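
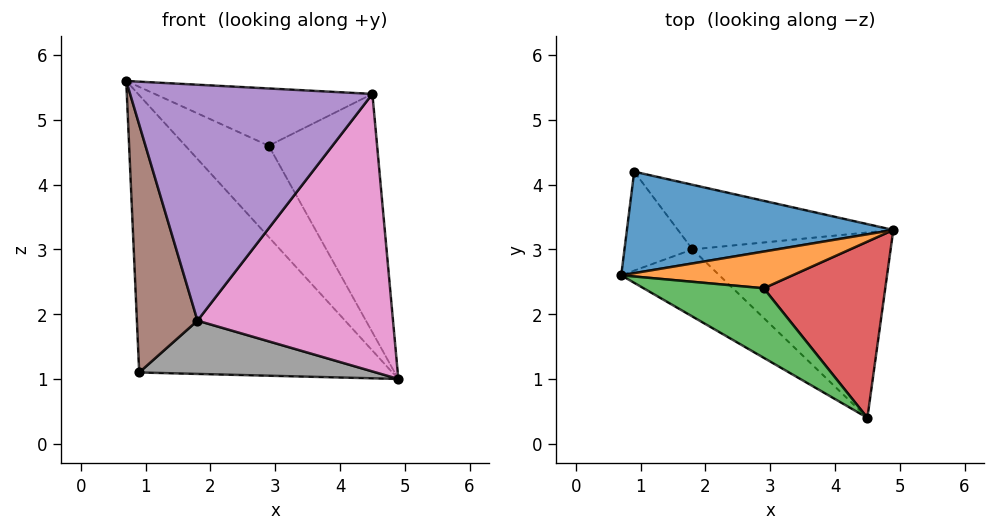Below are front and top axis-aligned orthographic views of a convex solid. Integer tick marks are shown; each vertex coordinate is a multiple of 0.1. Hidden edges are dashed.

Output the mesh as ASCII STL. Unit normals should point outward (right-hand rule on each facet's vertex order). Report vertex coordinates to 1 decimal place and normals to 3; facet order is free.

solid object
 facet normal 0.215 0.917 0.336
  outer loop
   vertex 0.9 4.2 1.1
   vertex 0.7 2.6 5.6
   vertex 4.9 3.3 1.0
  endloop
 endfacet
 facet normal 0.246 0.899 0.362
  outer loop
   vertex 2.9 2.4 4.6
   vertex 4.9 3.3 1.0
   vertex 0.7 2.6 5.6
  endloop
 endfacet
 facet normal 0.378 0.588 0.715
  outer loop
   vertex 2.9 2.4 4.6
   vertex 0.7 2.6 5.6
   vertex 4.5 0.4 5.4
  endloop
 endfacet
 facet normal 0.578 0.656 0.485
  outer loop
   vertex 2.9 2.4 4.6
   vertex 4.5 0.4 5.4
   vertex 4.9 3.3 1.0
  endloop
 endfacet
 facet normal -0.496 -0.835 -0.238
  outer loop
   vertex 1.8 3.0 1.9
   vertex 4.5 0.4 5.4
   vertex 0.7 2.6 5.6
  endloop
 endfacet
 facet normal -0.673 -0.687 -0.274
  outer loop
   vertex 1.8 3.0 1.9
   vertex 0.7 2.6 5.6
   vertex 0.9 4.2 1.1
  endloop
 endfacet
 facet normal -0.081 -0.829 -0.554
  outer loop
   vertex 1.8 3.0 1.9
   vertex 4.9 3.3 1.0
   vertex 4.5 0.4 5.4
  endloop
 endfacet
 facet normal -0.160 -0.628 -0.762
  outer loop
   vertex 1.8 3.0 1.9
   vertex 0.9 4.2 1.1
   vertex 4.9 3.3 1.0
  endloop
 endfacet
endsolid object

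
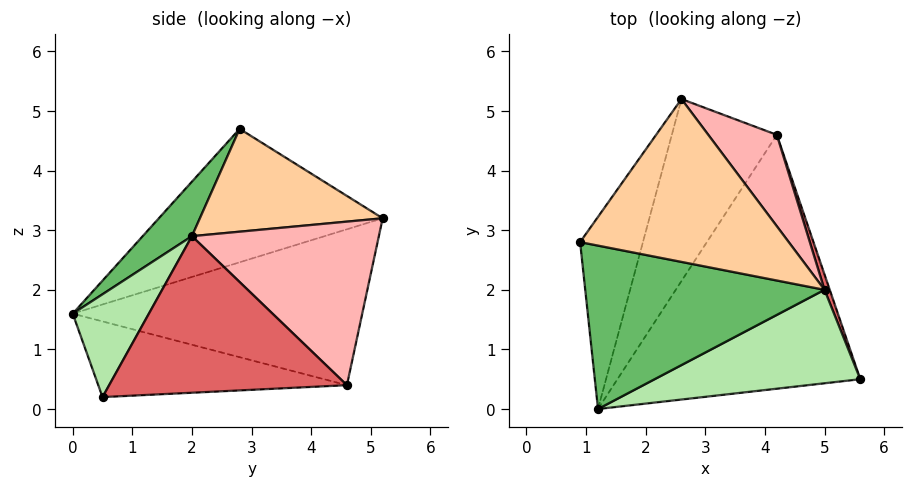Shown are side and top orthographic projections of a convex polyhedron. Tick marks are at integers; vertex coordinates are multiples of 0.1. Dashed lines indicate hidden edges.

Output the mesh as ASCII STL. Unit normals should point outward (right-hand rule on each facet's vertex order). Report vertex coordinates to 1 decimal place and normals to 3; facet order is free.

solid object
 facet normal -0.847 0.351 -0.399
  outer loop
   vertex 1.2 0.0 1.6
   vertex 0.9 2.8 4.7
   vertex 2.6 5.2 3.2
  endloop
 endfacet
 facet normal -0.297 -0.055 -0.953
  outer loop
   vertex 4.2 4.6 0.4
   vertex 5.6 0.5 0.2
   vertex 1.2 0.0 1.6
  endloop
 endfacet
 facet normal -0.771 0.368 -0.520
  outer loop
   vertex 4.2 4.6 0.4
   vertex 1.2 0.0 1.6
   vertex 2.6 5.2 3.2
  endloop
 endfacet
 facet normal 0.429 0.240 0.871
  outer loop
   vertex 5.0 2.0 2.9
   vertex 2.6 5.2 3.2
   vertex 0.9 2.8 4.7
  endloop
 endfacet
 facet normal 0.153 -0.726 0.671
  outer loop
   vertex 5.0 2.0 2.9
   vertex 0.9 2.8 4.7
   vertex 1.2 0.0 1.6
  endloop
 endfacet
 facet normal 0.256 -0.820 0.512
  outer loop
   vertex 5.0 2.0 2.9
   vertex 1.2 0.0 1.6
   vertex 5.6 0.5 0.2
  endloop
 endfacet
 facet normal 0.946 0.322 0.032
  outer loop
   vertex 5.0 2.0 2.9
   vertex 5.6 0.5 0.2
   vertex 4.2 4.6 0.4
  endloop
 endfacet
 facet normal 0.771 0.548 0.323
  outer loop
   vertex 5.0 2.0 2.9
   vertex 4.2 4.6 0.4
   vertex 2.6 5.2 3.2
  endloop
 endfacet
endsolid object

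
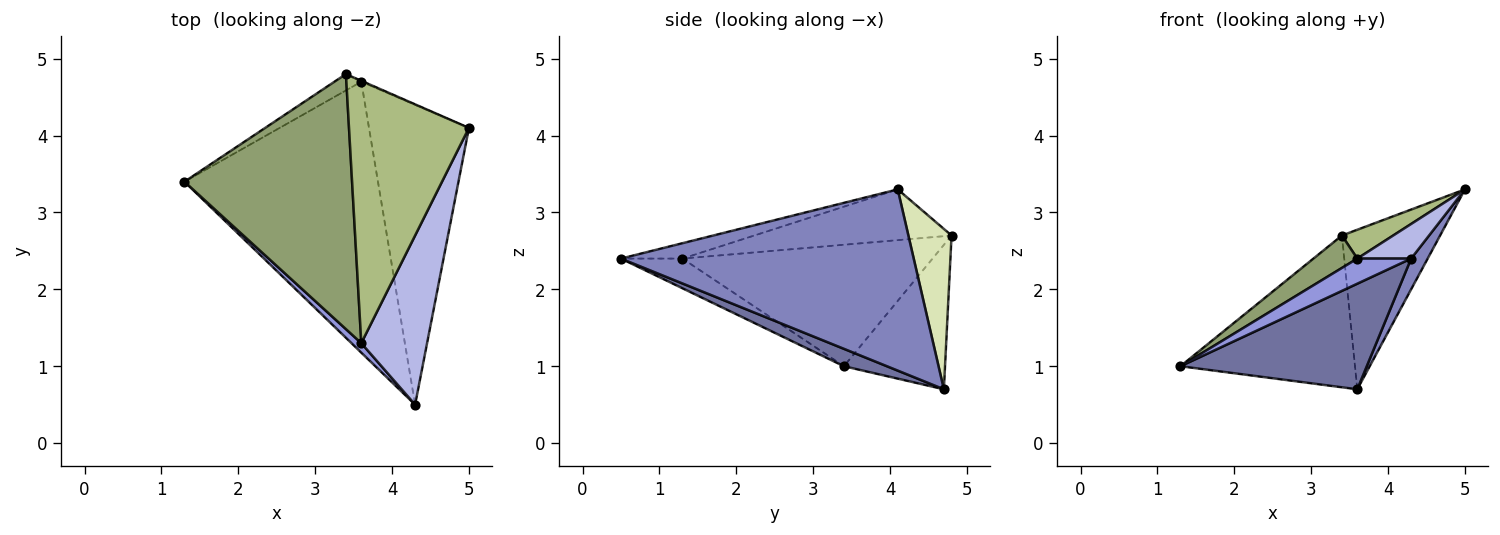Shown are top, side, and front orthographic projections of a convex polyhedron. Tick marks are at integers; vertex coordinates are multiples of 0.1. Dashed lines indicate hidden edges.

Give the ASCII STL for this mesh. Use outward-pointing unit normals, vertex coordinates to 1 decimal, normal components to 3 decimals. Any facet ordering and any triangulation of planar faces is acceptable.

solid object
 facet normal 0.083 -0.362 -0.928
  outer loop
   vertex 3.6 4.7 0.7
   vertex 4.3 0.5 2.4
   vertex 1.3 3.4 1.0
  endloop
 endfacet
 facet normal 0.875 -0.049 -0.482
  outer loop
   vertex 3.6 4.7 0.7
   vertex 5.0 4.1 3.3
   vertex 4.3 0.5 2.4
  endloop
 endfacet
 facet normal -0.730 -0.639 0.241
  outer loop
   vertex 3.6 1.3 2.4
   vertex 1.3 3.4 1.0
   vertex 4.3 0.5 2.4
  endloop
 endfacet
 facet normal -0.223 -0.195 0.955
  outer loop
   vertex 3.6 1.3 2.4
   vertex 4.3 0.5 2.4
   vertex 5.0 4.1 3.3
  endloop
 endfacet
 facet normal -0.584 -0.102 0.805
  outer loop
   vertex 3.4 4.8 2.7
   vertex 1.3 3.4 1.0
   vertex 3.6 1.3 2.4
  endloop
 endfacet
 facet normal -0.388 -0.101 0.916
  outer loop
   vertex 3.4 4.8 2.7
   vertex 3.6 1.3 2.4
   vertex 5.0 4.1 3.3
  endloop
 endfacet
 facet normal -0.499 0.862 -0.093
  outer loop
   vertex 3.4 4.8 2.7
   vertex 3.6 4.7 0.7
   vertex 1.3 3.4 1.0
  endloop
 endfacet
 facet normal 0.403 0.915 -0.006
  outer loop
   vertex 3.4 4.8 2.7
   vertex 5.0 4.1 3.3
   vertex 3.6 4.7 0.7
  endloop
 endfacet
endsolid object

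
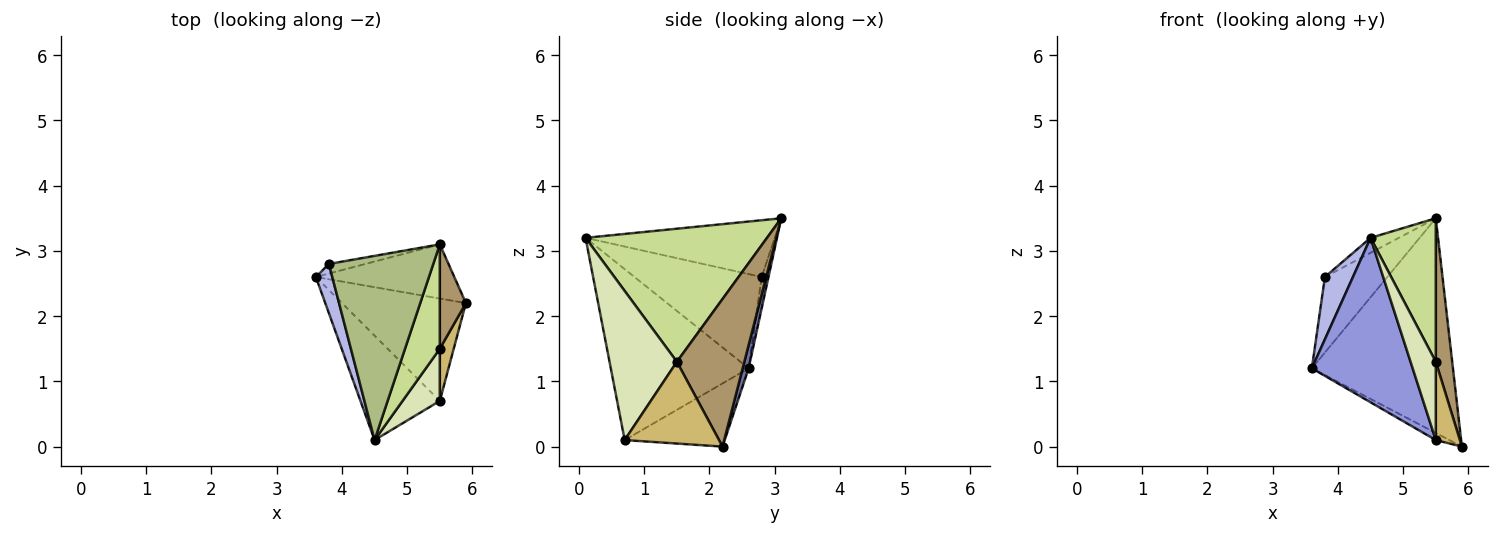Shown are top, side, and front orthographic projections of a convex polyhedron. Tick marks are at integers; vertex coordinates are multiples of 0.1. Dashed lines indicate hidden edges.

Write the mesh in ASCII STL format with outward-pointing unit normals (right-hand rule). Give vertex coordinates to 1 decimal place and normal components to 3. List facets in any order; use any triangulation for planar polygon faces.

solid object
 facet normal 0.041 0.969 -0.244
  outer loop
   vertex 5.5 3.1 3.5
   vertex 5.9 2.2 0.0
   vertex 3.6 2.6 1.2
  endloop
 endfacet
 facet normal -0.453 0.062 -0.889
  outer loop
   vertex 5.5 0.7 0.1
   vertex 3.6 2.6 1.2
   vertex 5.9 2.2 0.0
  endloop
 endfacet
 facet normal -0.756 -0.553 -0.351
  outer loop
   vertex 5.5 0.7 0.1
   vertex 4.5 0.1 3.2
   vertex 3.6 2.6 1.2
  endloop
 endfacet
 facet normal -0.963 -0.212 0.168
  outer loop
   vertex 3.8 2.8 2.6
   vertex 3.6 2.6 1.2
   vertex 4.5 0.1 3.2
  endloop
 endfacet
 facet normal -0.108 0.986 -0.126
  outer loop
   vertex 3.8 2.8 2.6
   vertex 5.5 3.1 3.5
   vertex 3.6 2.6 1.2
  endloop
 endfacet
 facet normal -0.476 0.071 0.876
  outer loop
   vertex 3.8 2.8 2.6
   vertex 4.5 0.1 3.2
   vertex 5.5 3.1 3.5
  endloop
 endfacet
 facet normal 0.914 -0.328 0.239
  outer loop
   vertex 5.5 1.5 1.3
   vertex 5.5 3.1 3.5
   vertex 4.5 0.1 3.2
  endloop
 endfacet
 facet normal 0.912 -0.342 0.228
  outer loop
   vertex 5.5 1.5 1.3
   vertex 4.5 0.1 3.2
   vertex 5.5 0.7 0.1
  endloop
 endfacet
 facet normal 0.958 -0.233 0.169
  outer loop
   vertex 5.5 1.5 1.3
   vertex 5.9 2.2 0.0
   vertex 5.5 3.1 3.5
  endloop
 endfacet
 facet normal 0.956 -0.244 0.163
  outer loop
   vertex 5.5 1.5 1.3
   vertex 5.5 0.7 0.1
   vertex 5.9 2.2 0.0
  endloop
 endfacet
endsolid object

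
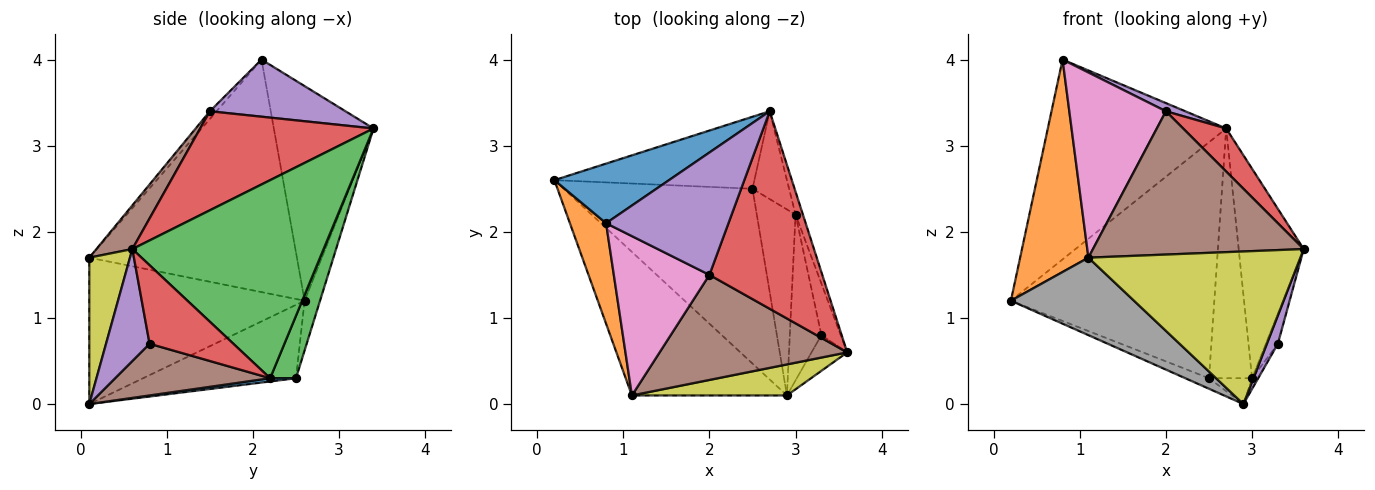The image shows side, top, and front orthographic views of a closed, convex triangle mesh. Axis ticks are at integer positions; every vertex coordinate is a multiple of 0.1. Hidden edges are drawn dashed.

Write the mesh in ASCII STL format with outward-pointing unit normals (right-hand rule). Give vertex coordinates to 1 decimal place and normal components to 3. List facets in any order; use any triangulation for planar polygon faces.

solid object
 facet normal -0.472 0.845 0.252
  outer loop
   vertex 0.8 2.1 4.0
   vertex 2.7 3.4 3.2
   vertex 0.2 2.6 1.2
  endloop
 endfacet
 facet normal -0.940 -0.309 0.146
  outer loop
   vertex 1.1 0.1 1.7
   vertex 0.8 2.1 4.0
   vertex 0.2 2.6 1.2
  endloop
 endfacet
 facet normal 0.946 0.322 -0.035
  outer loop
   vertex 3.0 2.2 0.3
   vertex 2.7 3.4 3.2
   vertex 3.6 0.6 1.8
  endloop
 endfacet
 facet normal 0.651 -0.162 0.742
  outer loop
   vertex 2.0 1.5 3.4
   vertex 3.6 0.6 1.8
   vertex 2.7 3.4 3.2
  endloop
 endfacet
 facet normal 0.422 -0.060 0.905
  outer loop
   vertex 2.0 1.5 3.4
   vertex 2.7 3.4 3.2
   vertex 0.8 2.1 4.0
  endloop
 endfacet
 facet normal 0.136 -0.799 0.586
  outer loop
   vertex 2.0 1.5 3.4
   vertex 1.1 0.1 1.7
   vertex 3.6 0.6 1.8
  endloop
 endfacet
 facet normal -0.053 -0.757 0.651
  outer loop
   vertex 2.0 1.5 3.4
   vertex 0.8 2.1 4.0
   vertex 1.1 0.1 1.7
  endloop
 endfacet
 facet normal -0.639 -0.365 -0.677
  outer loop
   vertex 2.9 0.1 0.0
   vertex 1.1 0.1 1.7
   vertex 0.2 2.6 1.2
  endloop
 endfacet
 facet normal 0.185 -0.963 0.196
  outer loop
   vertex 2.9 0.1 0.0
   vertex 3.6 0.6 1.8
   vertex 1.1 0.1 1.7
  endloop
 endfacet
 facet normal -0.362 0.056 -0.931
  outer loop
   vertex 2.5 2.5 0.3
   vertex 2.9 0.1 0.0
   vertex 0.2 2.6 1.2
  endloop
 endfacet
 facet normal 0.082 0.137 -0.987
  outer loop
   vertex 2.5 2.5 0.3
   vertex 3.0 2.2 0.3
   vertex 2.9 0.1 0.0
  endloop
 endfacet
 facet normal -0.072 0.954 -0.291
  outer loop
   vertex 2.5 2.5 0.3
   vertex 0.2 2.6 1.2
   vertex 2.7 3.4 3.2
  endloop
 endfacet
 facet normal 0.493 0.821 -0.289
  outer loop
   vertex 2.5 2.5 0.3
   vertex 2.7 3.4 3.2
   vertex 3.0 2.2 0.3
  endloop
 endfacet
 facet normal 0.962 0.138 -0.237
  outer loop
   vertex 3.3 0.8 0.7
   vertex 3.0 2.2 0.3
   vertex 3.6 0.6 1.8
  endloop
 endfacet
 facet normal 0.926 -0.234 -0.295
  outer loop
   vertex 3.3 0.8 0.7
   vertex 3.6 0.6 1.8
   vertex 2.9 0.1 0.0
  endloop
 endfacet
 facet normal 0.853 0.034 -0.521
  outer loop
   vertex 3.3 0.8 0.7
   vertex 2.9 0.1 0.0
   vertex 3.0 2.2 0.3
  endloop
 endfacet
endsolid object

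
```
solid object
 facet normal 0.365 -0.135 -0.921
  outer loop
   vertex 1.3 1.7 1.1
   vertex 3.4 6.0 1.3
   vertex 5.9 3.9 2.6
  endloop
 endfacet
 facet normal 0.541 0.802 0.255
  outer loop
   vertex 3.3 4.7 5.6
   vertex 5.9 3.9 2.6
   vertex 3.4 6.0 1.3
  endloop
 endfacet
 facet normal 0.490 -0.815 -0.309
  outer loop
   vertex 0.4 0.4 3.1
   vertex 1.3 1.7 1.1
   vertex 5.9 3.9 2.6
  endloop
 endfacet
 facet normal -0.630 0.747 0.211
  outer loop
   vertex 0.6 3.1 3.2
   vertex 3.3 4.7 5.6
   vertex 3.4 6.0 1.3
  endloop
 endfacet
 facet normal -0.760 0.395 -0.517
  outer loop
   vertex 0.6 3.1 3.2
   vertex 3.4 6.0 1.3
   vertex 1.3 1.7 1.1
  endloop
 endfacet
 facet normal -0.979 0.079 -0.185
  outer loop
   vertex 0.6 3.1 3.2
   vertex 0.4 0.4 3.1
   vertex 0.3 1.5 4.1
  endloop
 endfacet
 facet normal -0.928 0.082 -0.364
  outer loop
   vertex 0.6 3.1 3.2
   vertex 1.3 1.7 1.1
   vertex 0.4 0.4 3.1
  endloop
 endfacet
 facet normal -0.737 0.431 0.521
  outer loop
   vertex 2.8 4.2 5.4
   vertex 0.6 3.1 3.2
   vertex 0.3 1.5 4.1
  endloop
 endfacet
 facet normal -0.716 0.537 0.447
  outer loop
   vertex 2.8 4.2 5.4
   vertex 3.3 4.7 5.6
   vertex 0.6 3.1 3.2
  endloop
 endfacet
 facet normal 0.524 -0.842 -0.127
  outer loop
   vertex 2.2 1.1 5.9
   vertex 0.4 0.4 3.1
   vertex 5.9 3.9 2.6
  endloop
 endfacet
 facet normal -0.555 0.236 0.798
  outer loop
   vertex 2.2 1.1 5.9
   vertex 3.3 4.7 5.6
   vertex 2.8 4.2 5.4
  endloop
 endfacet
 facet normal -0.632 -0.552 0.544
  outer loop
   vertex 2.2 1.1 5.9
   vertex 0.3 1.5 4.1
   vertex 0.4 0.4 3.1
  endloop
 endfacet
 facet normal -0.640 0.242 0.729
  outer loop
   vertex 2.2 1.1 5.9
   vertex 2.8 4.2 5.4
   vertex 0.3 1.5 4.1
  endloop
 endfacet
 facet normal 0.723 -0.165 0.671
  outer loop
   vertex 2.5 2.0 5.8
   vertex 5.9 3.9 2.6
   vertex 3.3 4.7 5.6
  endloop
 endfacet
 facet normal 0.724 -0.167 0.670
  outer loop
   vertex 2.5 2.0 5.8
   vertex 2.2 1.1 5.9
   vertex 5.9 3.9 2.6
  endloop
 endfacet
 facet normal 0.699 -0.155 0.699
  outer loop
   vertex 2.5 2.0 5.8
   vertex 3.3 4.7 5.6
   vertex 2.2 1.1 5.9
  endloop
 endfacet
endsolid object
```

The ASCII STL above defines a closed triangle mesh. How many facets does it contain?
16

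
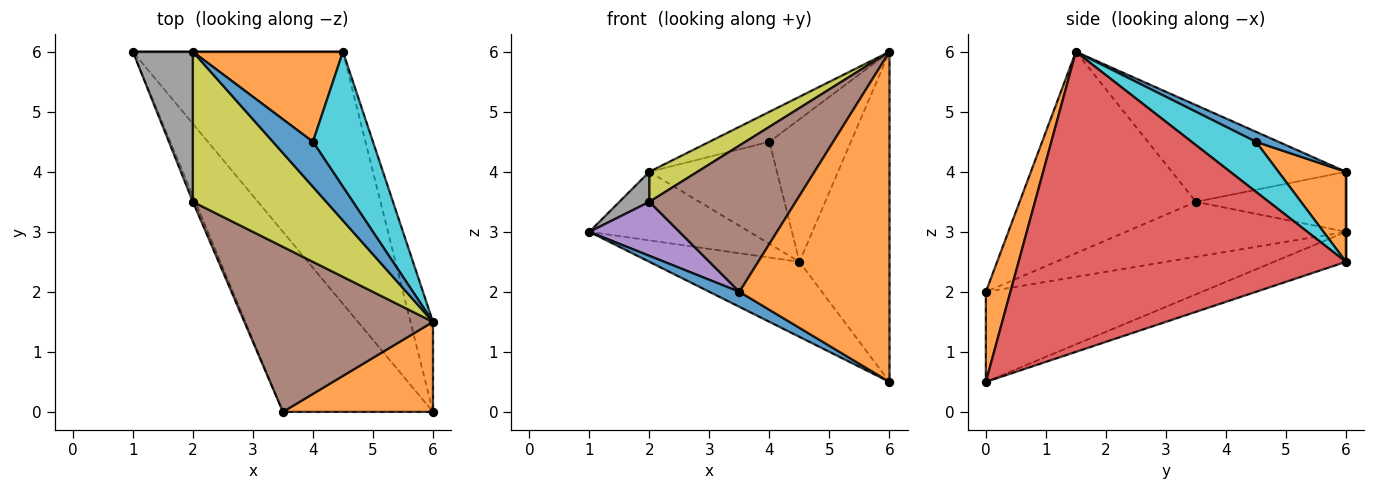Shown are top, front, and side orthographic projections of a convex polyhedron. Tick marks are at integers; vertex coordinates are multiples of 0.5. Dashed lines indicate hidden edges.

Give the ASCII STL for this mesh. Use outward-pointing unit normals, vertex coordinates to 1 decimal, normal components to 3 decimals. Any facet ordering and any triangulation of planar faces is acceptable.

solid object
 facet normal -0.513 -0.071 -0.855
  outer loop
   vertex 3.5 0.0 2.0
   vertex 1.0 6.0 3.0
   vertex 6.0 0.0 0.5
  endloop
 endfacet
 facet normal 0.156 -0.953 0.260
  outer loop
   vertex 6.0 1.5 6.0
   vertex 3.5 0.0 2.0
   vertex 6.0 0.0 0.5
  endloop
 endfacet
 facet normal -0.136 0.283 -0.950
  outer loop
   vertex 4.5 6.0 2.5
   vertex 6.0 0.0 0.5
   vertex 1.0 6.0 3.0
  endloop
 endfacet
 facet normal 0.962 0.264 -0.072
  outer loop
   vertex 4.5 6.0 2.5
   vertex 6.0 1.5 6.0
   vertex 6.0 0.0 0.5
  endloop
 endfacet
 facet normal -0.925 -0.378 -0.042
  outer loop
   vertex 2.0 3.5 3.5
   vertex 1.0 6.0 3.0
   vertex 3.5 0.0 2.0
  endloop
 endfacet
 facet normal -0.624 -0.518 0.585
  outer loop
   vertex 2.0 3.5 3.5
   vertex 3.5 0.0 2.0
   vertex 6.0 1.5 6.0
  endloop
 endfacet
 facet normal 0.000 1.000 0.000
  outer loop
   vertex 2.0 6.0 4.0
   vertex 4.5 6.0 2.5
   vertex 1.0 6.0 3.0
  endloop
 endfacet
 facet normal -0.700 -0.140 0.700
  outer loop
   vertex 2.0 6.0 4.0
   vertex 1.0 6.0 3.0
   vertex 2.0 3.5 3.5
  endloop
 endfacet
 facet normal -0.579 -0.160 0.799
  outer loop
   vertex 2.0 6.0 4.0
   vertex 2.0 3.5 3.5
   vertex 6.0 1.5 6.0
  endloop
 endfacet
 facet normal 0.497 0.630 0.597
  outer loop
   vertex 4.0 4.5 4.5
   vertex 6.0 1.5 6.0
   vertex 4.5 6.0 2.5
  endloop
 endfacet
 facet normal 0.204 0.543 0.815
  outer loop
   vertex 4.0 4.5 4.5
   vertex 2.0 6.0 4.0
   vertex 6.0 1.5 6.0
  endloop
 endfacet
 facet normal 0.369 0.697 0.615
  outer loop
   vertex 4.0 4.5 4.5
   vertex 4.5 6.0 2.5
   vertex 2.0 6.0 4.0
  endloop
 endfacet
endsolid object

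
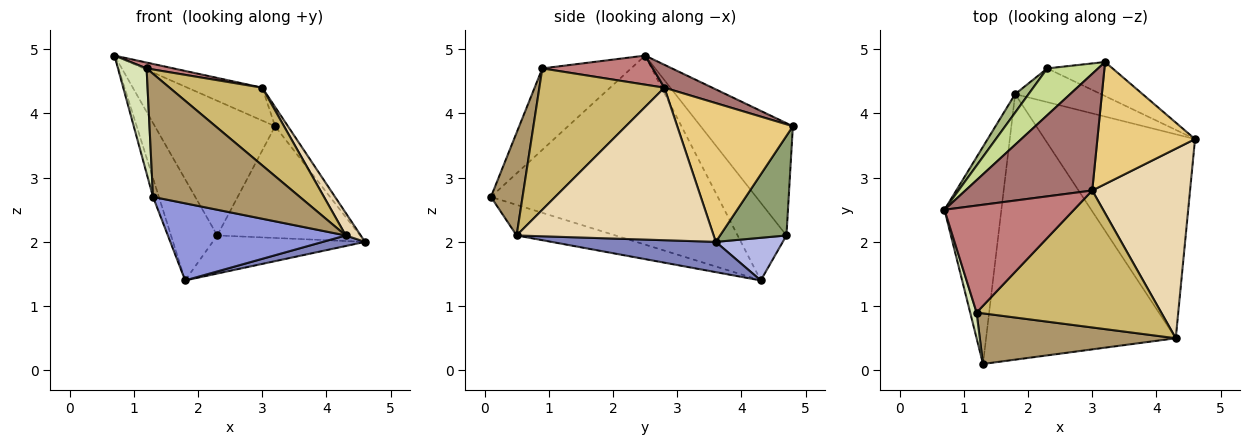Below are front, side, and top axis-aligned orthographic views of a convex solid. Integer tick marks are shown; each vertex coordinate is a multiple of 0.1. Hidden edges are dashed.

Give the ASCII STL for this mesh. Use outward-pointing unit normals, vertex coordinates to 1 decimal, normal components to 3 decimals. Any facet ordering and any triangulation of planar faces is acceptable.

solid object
 facet normal -0.957 0.025 -0.288
  outer loop
   vertex 1.8 4.3 1.4
   vertex 1.3 0.1 2.7
   vertex 0.7 2.5 4.9
  endloop
 endfacet
 facet normal 0.197 -0.051 -0.979
  outer loop
   vertex 4.3 0.5 2.1
   vertex 1.8 4.3 1.4
   vertex 4.6 3.6 2.0
  endloop
 endfacet
 facet normal -0.153 -0.276 -0.949
  outer loop
   vertex 4.3 0.5 2.1
   vertex 1.3 0.1 2.7
   vertex 1.8 4.3 1.4
  endloop
 endfacet
 facet normal 0.313 0.711 -0.630
  outer loop
   vertex 2.3 4.7 2.1
   vertex 4.6 3.6 2.0
   vertex 1.8 4.3 1.4
  endloop
 endfacet
 facet normal 0.406 0.874 -0.267
  outer loop
   vertex 2.3 4.7 2.1
   vertex 3.2 4.8 3.8
   vertex 4.6 3.6 2.0
  endloop
 endfacet
 facet normal -0.720 0.682 0.125
  outer loop
   vertex 2.3 4.7 2.1
   vertex 1.8 4.3 1.4
   vertex 0.7 2.5 4.9
  endloop
 endfacet
 facet normal -0.587 0.765 0.266
  outer loop
   vertex 2.3 4.7 2.1
   vertex 0.7 2.5 4.9
   vertex 3.2 4.8 3.8
  endloop
 endfacet
 facet normal -0.949 -0.306 0.075
  outer loop
   vertex 1.2 0.9 4.7
   vertex 0.7 2.5 4.9
   vertex 1.3 0.1 2.7
  endloop
 endfacet
 facet normal 0.195 -0.907 0.373
  outer loop
   vertex 1.2 0.9 4.7
   vertex 1.3 0.1 2.7
   vertex 4.3 0.5 2.1
  endloop
 endfacet
 facet normal 0.554 -0.411 0.724
  outer loop
   vertex 3.0 2.8 4.4
   vertex 1.2 0.9 4.7
   vertex 4.3 0.5 2.1
  endloop
 endfacet
 facet normal 0.814 0.090 0.573
  outer loop
   vertex 3.0 2.8 4.4
   vertex 4.6 3.6 2.0
   vertex 3.2 4.8 3.8
  endloop
 endfacet
 facet normal 0.840 -0.064 0.539
  outer loop
   vertex 3.0 2.8 4.4
   vertex 4.3 0.5 2.1
   vertex 4.6 3.6 2.0
  endloop
 endfacet
 facet normal 0.171 0.267 0.948
  outer loop
   vertex 3.0 2.8 4.4
   vertex 3.2 4.8 3.8
   vertex 0.7 2.5 4.9
  endloop
 endfacet
 facet normal 0.219 -0.053 0.974
  outer loop
   vertex 3.0 2.8 4.4
   vertex 0.7 2.5 4.9
   vertex 1.2 0.9 4.7
  endloop
 endfacet
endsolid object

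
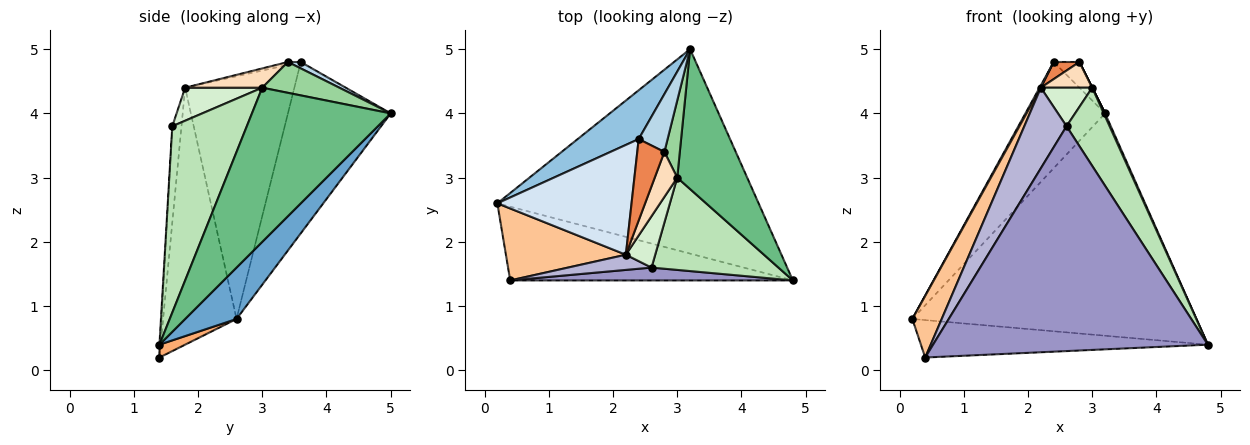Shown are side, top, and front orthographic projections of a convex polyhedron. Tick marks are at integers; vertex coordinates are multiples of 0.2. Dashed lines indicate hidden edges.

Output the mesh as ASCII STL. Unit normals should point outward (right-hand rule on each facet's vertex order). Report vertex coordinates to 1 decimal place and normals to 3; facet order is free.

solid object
 facet normal 0.132 0.730 -0.671
  outer loop
   vertex 3.2 5.0 4.0
   vertex 4.8 1.4 0.4
   vertex 0.2 2.6 0.8
  endloop
 endfacet
 facet normal -0.761 0.590 0.271
  outer loop
   vertex 2.4 3.6 4.8
   vertex 3.2 5.0 4.0
   vertex 0.2 2.6 0.8
  endloop
 endfacet
 facet normal 0.199 0.398 0.896
  outer loop
   vertex 2.4 3.6 4.8
   vertex 2.8 3.4 4.8
   vertex 3.2 5.0 4.0
  endloop
 endfacet
 facet normal -0.875 -0.010 0.484
  outer loop
   vertex 2.4 3.6 4.8
   vertex 0.2 2.6 0.8
   vertex 2.2 1.8 4.4
  endloop
 endfacet
 facet normal -0.102 -0.205 0.973
  outer loop
   vertex 2.4 3.6 4.8
   vertex 2.2 1.8 4.4
   vertex 2.8 3.4 4.8
  endloop
 endfacet
 facet normal 0.040 0.452 -0.891
  outer loop
   vertex 0.4 1.4 0.2
   vertex 0.2 2.6 0.8
   vertex 4.8 1.4 0.4
  endloop
 endfacet
 facet normal -0.852 -0.341 0.398
  outer loop
   vertex 0.4 1.4 0.2
   vertex 2.2 1.8 4.4
   vertex 0.2 2.6 0.8
  endloop
 endfacet
 facet normal 0.597 -0.398 0.697
  outer loop
   vertex 3.0 3.0 4.4
   vertex 2.8 3.4 4.8
   vertex 2.2 1.8 4.4
  endloop
 endfacet
 facet normal 0.911 -0.008 0.413
  outer loop
   vertex 3.0 3.0 4.4
   vertex 4.8 1.4 0.4
   vertex 3.2 5.0 4.0
  endloop
 endfacet
 facet normal 0.894 0.000 0.447
  outer loop
   vertex 3.0 3.0 4.4
   vertex 3.2 5.0 4.0
   vertex 2.8 3.4 4.8
  endloop
 endfacet
 facet normal 0.746 -0.431 0.508
  outer loop
   vertex 2.6 1.6 3.8
   vertex 4.8 1.4 0.4
   vertex 3.0 3.0 4.4
  endloop
 endfacet
 facet normal 0.669 -0.446 0.595
  outer loop
   vertex 2.6 1.6 3.8
   vertex 3.0 3.0 4.4
   vertex 2.2 1.8 4.4
  endloop
 endfacet
 facet normal -0.003 -0.998 0.057
  outer loop
   vertex 2.6 1.6 3.8
   vertex 0.4 1.4 0.2
   vertex 4.8 1.4 0.4
  endloop
 endfacet
 facet normal -0.209 -0.961 0.181
  outer loop
   vertex 2.6 1.6 3.8
   vertex 2.2 1.8 4.4
   vertex 0.4 1.4 0.2
  endloop
 endfacet
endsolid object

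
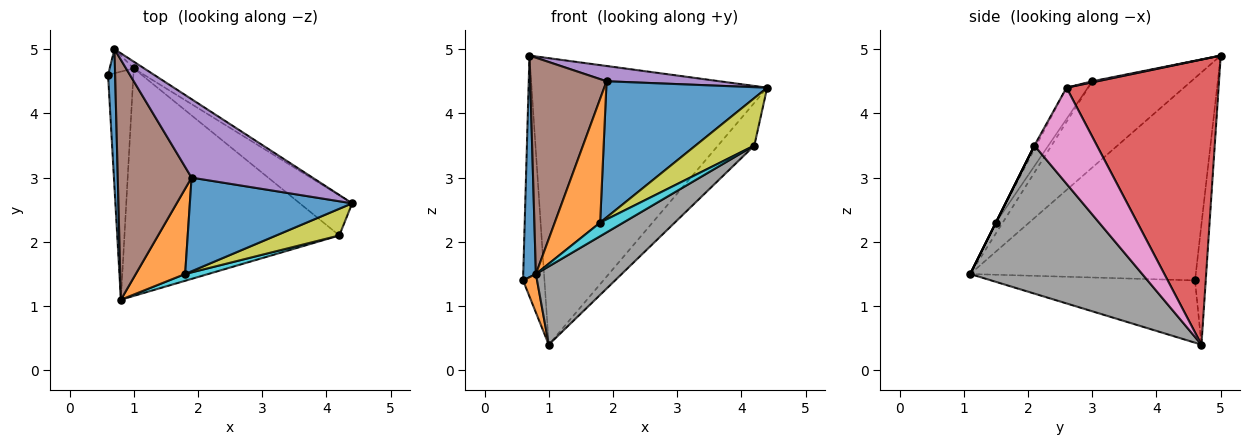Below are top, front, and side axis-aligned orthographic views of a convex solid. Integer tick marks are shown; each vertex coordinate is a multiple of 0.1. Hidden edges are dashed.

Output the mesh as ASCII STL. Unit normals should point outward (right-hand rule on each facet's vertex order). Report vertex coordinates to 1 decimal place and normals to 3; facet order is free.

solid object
 facet normal -0.998 -0.056 0.035
  outer loop
   vertex 0.7 5.0 4.9
   vertex 0.6 4.6 1.4
   vertex 0.8 1.1 1.5
  endloop
 endfacet
 facet normal -0.924 -0.064 -0.376
  outer loop
   vertex 1.0 4.7 0.4
   vertex 0.8 1.1 1.5
   vertex 0.6 4.6 1.4
  endloop
 endfacet
 facet normal -0.445 0.891 -0.089
  outer loop
   vertex 1.0 4.7 0.4
   vertex 0.6 4.6 1.4
   vertex 0.7 5.0 4.9
  endloop
 endfacet
 facet normal 0.542 0.840 -0.020
  outer loop
   vertex 1.0 4.7 0.4
   vertex 0.7 5.0 4.9
   vertex 4.4 2.6 4.4
  endloop
 endfacet
 facet normal 0.009 -0.191 0.982
  outer loop
   vertex 1.9 3.0 4.5
   vertex 4.4 2.6 4.4
   vertex 0.7 5.0 4.9
  endloop
 endfacet
 facet normal -0.656 -0.506 0.561
  outer loop
   vertex 1.9 3.0 4.5
   vertex 0.7 5.0 4.9
   vertex 0.8 1.1 1.5
  endloop
 endfacet
 facet normal 0.782 0.454 -0.426
  outer loop
   vertex 4.2 2.1 3.5
   vertex 1.0 4.7 0.4
   vertex 4.4 2.6 4.4
  endloop
 endfacet
 facet normal 0.546 -0.272 -0.792
  outer loop
   vertex 4.2 2.1 3.5
   vertex 0.8 1.1 1.5
   vertex 1.0 4.7 0.4
  endloop
 endfacet
 facet normal -0.027 -0.871 0.490
  outer loop
   vertex 1.8 1.5 2.3
   vertex 4.2 2.1 3.5
   vertex 4.4 2.6 4.4
  endloop
 endfacet
 facet normal 0.000 -0.894 0.447
  outer loop
   vertex 1.8 1.5 2.3
   vertex 0.8 1.1 1.5
   vertex 4.2 2.1 3.5
  endloop
 endfacet
 facet normal -0.109 -0.819 0.563
  outer loop
   vertex 1.8 1.5 2.3
   vertex 4.4 2.6 4.4
   vertex 1.9 3.0 4.5
  endloop
 endfacet
 facet normal -0.123 -0.817 0.563
  outer loop
   vertex 1.8 1.5 2.3
   vertex 1.9 3.0 4.5
   vertex 0.8 1.1 1.5
  endloop
 endfacet
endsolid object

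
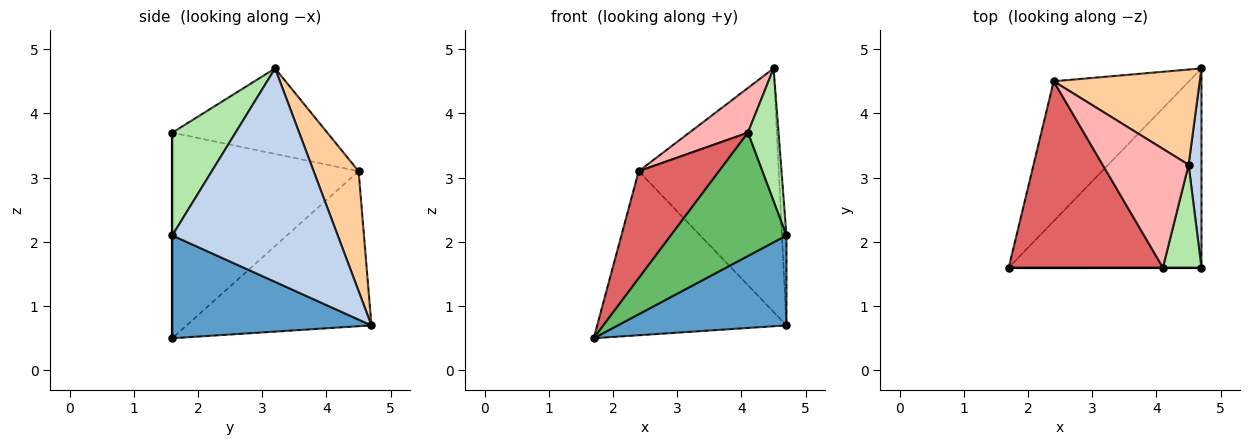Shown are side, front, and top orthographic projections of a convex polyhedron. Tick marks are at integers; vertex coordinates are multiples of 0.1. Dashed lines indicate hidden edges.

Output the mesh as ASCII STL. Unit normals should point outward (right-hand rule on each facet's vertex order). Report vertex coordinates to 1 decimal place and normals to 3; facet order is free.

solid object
 facet normal 0.437 -0.370 -0.820
  outer loop
   vertex 4.7 4.7 0.7
   vertex 4.7 1.6 2.1
   vertex 1.7 1.6 0.5
  endloop
 endfacet
 facet normal 0.998 0.027 0.060
  outer loop
   vertex 4.5 3.2 4.7
   vertex 4.7 1.6 2.1
   vertex 4.7 4.7 0.7
  endloop
 endfacet
 facet normal -0.596 0.611 -0.521
  outer loop
   vertex 2.4 4.5 3.1
   vertex 4.7 4.7 0.7
   vertex 1.7 1.6 0.5
  endloop
 endfacet
 facet normal 0.287 0.892 0.349
  outer loop
   vertex 2.4 4.5 3.1
   vertex 4.5 3.2 4.7
   vertex 4.7 4.7 0.7
  endloop
 endfacet
 facet normal 0.000 -1.000 0.000
  outer loop
   vertex 4.1 1.6 3.7
   vertex 1.7 1.6 0.5
   vertex 4.7 1.6 2.1
  endloop
 endfacet
 facet normal 0.853 -0.413 0.320
  outer loop
   vertex 4.1 1.6 3.7
   vertex 4.7 1.6 2.1
   vertex 4.5 3.2 4.7
  endloop
 endfacet
 facet normal -0.756 -0.326 0.567
  outer loop
   vertex 4.1 1.6 3.7
   vertex 2.4 4.5 3.1
   vertex 1.7 1.6 0.5
  endloop
 endfacet
 facet normal -0.681 -0.258 0.685
  outer loop
   vertex 4.1 1.6 3.7
   vertex 4.5 3.2 4.7
   vertex 2.4 4.5 3.1
  endloop
 endfacet
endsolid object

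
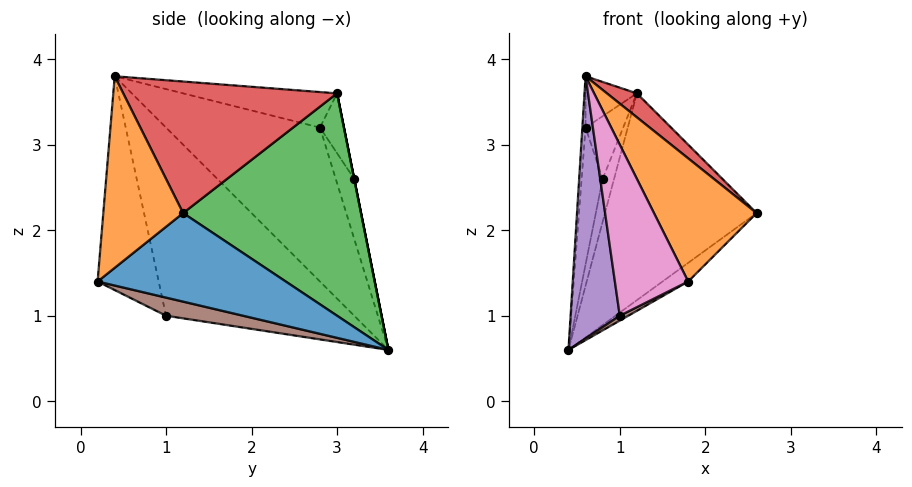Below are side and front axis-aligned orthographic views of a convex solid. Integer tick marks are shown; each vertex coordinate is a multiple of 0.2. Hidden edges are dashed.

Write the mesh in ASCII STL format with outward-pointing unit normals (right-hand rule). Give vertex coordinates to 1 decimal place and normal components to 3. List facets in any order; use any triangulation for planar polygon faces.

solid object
 facet normal 0.647 0.088 -0.757
  outer loop
   vertex 1.8 0.2 1.4
   vertex 0.4 3.6 0.6
   vertex 2.6 1.2 2.2
  endloop
 endfacet
 facet normal 0.575 -0.740 0.349
  outer loop
   vertex 1.8 0.2 1.4
   vertex 2.6 1.2 2.2
   vertex 0.6 0.4 3.8
  endloop
 endfacet
 facet normal 0.759 0.647 -0.073
  outer loop
   vertex 1.2 3.0 3.6
   vertex 2.6 1.2 2.2
   vertex 0.4 3.6 0.6
  endloop
 endfacet
 facet normal 0.644 -0.090 0.760
  outer loop
   vertex 1.2 3.0 3.6
   vertex 0.6 0.4 3.8
   vertex 2.6 1.2 2.2
  endloop
 endfacet
 facet normal -0.950 -0.248 -0.189
  outer loop
   vertex 1.0 1.0 1.0
   vertex 0.6 0.4 3.8
   vertex 0.4 3.6 0.6
  endloop
 endfacet
 facet normal 0.410 -0.046 -0.911
  outer loop
   vertex 1.0 1.0 1.0
   vertex 0.4 3.6 0.6
   vertex 1.8 0.2 1.4
  endloop
 endfacet
 facet normal -0.620 -0.744 -0.248
  outer loop
   vertex 1.0 1.0 1.0
   vertex 1.8 0.2 1.4
   vertex 0.6 0.4 3.8
  endloop
 endfacet
 facet normal -0.996 0.021 0.083
  outer loop
   vertex 0.6 2.8 3.2
   vertex 0.4 3.6 0.6
   vertex 0.6 0.4 3.8
  endloop
 endfacet
 facet normal -0.588 0.196 0.784
  outer loop
   vertex 0.6 2.8 3.2
   vertex 0.6 0.4 3.8
   vertex 1.2 3.0 3.6
  endloop
 endfacet
 facet normal 0.000 0.981 0.196
  outer loop
   vertex 0.8 3.2 2.6
   vertex 1.2 3.0 3.6
   vertex 0.4 3.6 0.6
  endloop
 endfacet
 facet normal -0.634 0.724 0.272
  outer loop
   vertex 0.8 3.2 2.6
   vertex 0.4 3.6 0.6
   vertex 0.6 2.8 3.2
  endloop
 endfacet
 facet normal -0.501 0.788 0.358
  outer loop
   vertex 0.8 3.2 2.6
   vertex 0.6 2.8 3.2
   vertex 1.2 3.0 3.6
  endloop
 endfacet
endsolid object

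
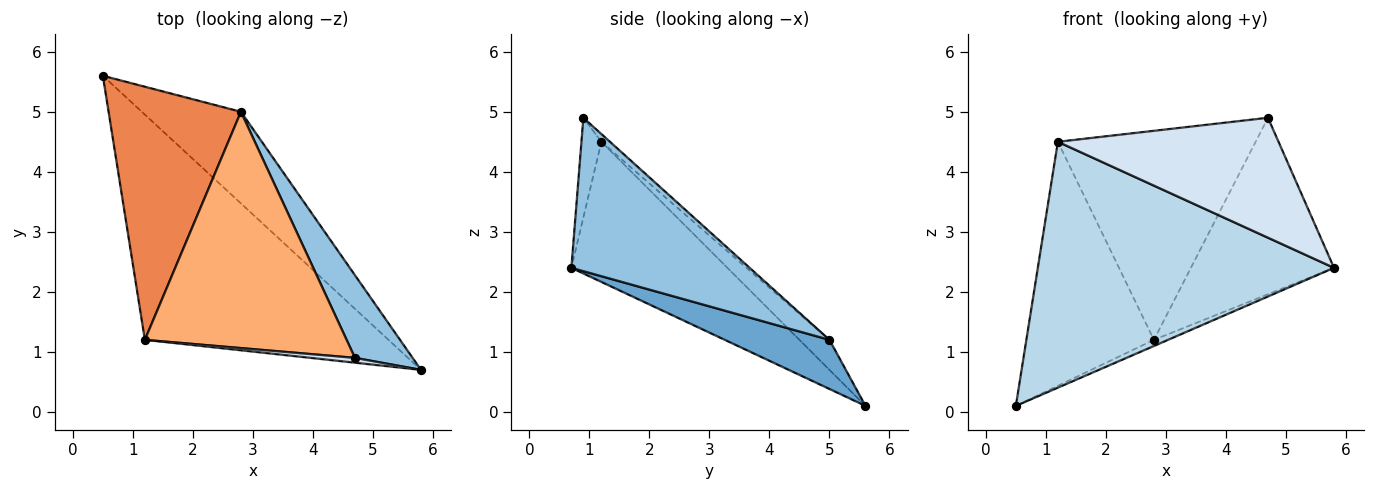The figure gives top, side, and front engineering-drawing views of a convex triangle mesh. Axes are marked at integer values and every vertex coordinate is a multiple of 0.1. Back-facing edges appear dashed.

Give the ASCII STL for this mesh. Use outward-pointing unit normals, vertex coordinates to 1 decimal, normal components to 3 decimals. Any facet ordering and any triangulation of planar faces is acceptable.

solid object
 facet normal 0.443 0.060 -0.894
  outer loop
   vertex 2.8 5.0 1.2
   vertex 5.8 0.7 2.4
   vertex 0.5 5.6 0.1
  endloop
 endfacet
 facet normal 0.748 0.601 0.281
  outer loop
   vertex 2.8 5.0 1.2
   vertex 4.7 0.9 4.9
   vertex 5.8 0.7 2.4
  endloop
 endfacet
 facet normal -0.362 -0.687 -0.630
  outer loop
   vertex 1.2 1.2 4.5
   vertex 0.5 5.6 0.1
   vertex 5.8 0.7 2.4
  endloop
 endfacet
 facet normal -0.090 -0.995 0.040
  outer loop
   vertex 1.2 1.2 4.5
   vertex 5.8 0.7 2.4
   vertex 4.7 0.9 4.9
  endloop
 endfacet
 facet normal -0.161 0.685 0.711
  outer loop
   vertex 1.2 1.2 4.5
   vertex 2.8 5.0 1.2
   vertex 0.5 5.6 0.1
  endloop
 endfacet
 facet normal -0.029 0.662 0.749
  outer loop
   vertex 1.2 1.2 4.5
   vertex 4.7 0.9 4.9
   vertex 2.8 5.0 1.2
  endloop
 endfacet
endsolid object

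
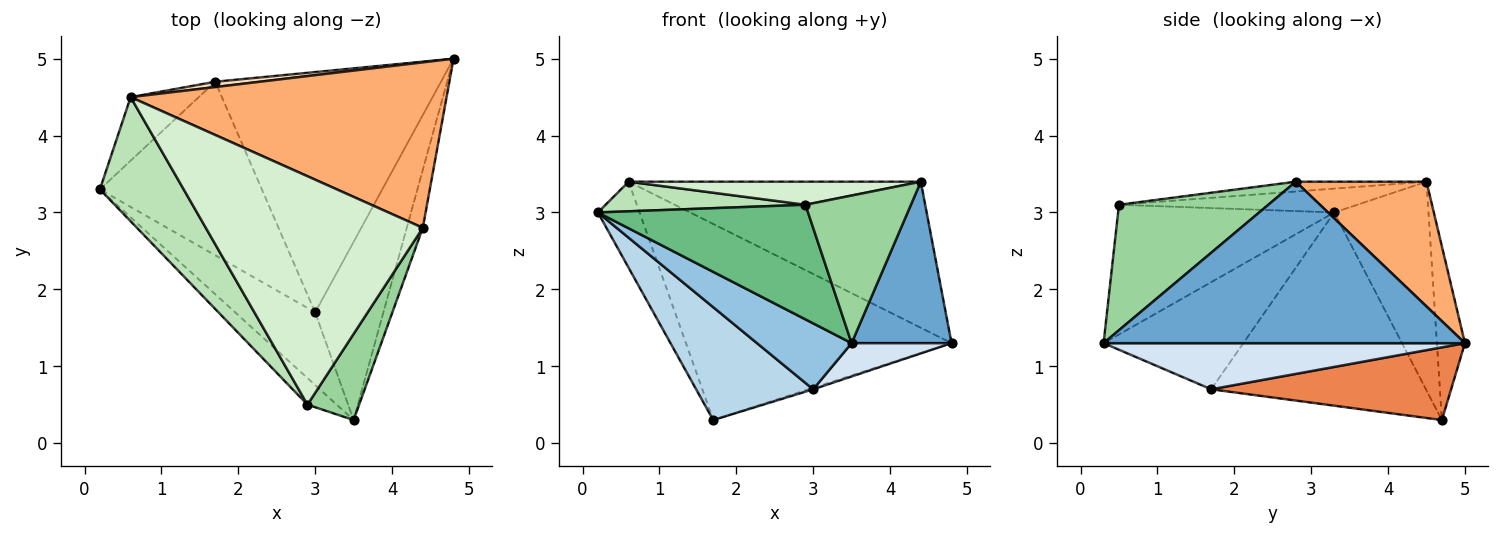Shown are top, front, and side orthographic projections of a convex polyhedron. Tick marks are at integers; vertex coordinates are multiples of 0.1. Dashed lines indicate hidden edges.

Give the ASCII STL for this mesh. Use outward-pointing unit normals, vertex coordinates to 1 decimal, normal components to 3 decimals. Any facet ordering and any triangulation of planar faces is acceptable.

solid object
 facet normal 0.959 -0.265 -0.095
  outer loop
   vertex 4.4 2.8 3.4
   vertex 3.5 0.3 1.3
   vertex 4.8 5.0 1.3
  endloop
 endfacet
 facet normal -0.704 -0.477 -0.526
  outer loop
   vertex 3.0 1.7 0.7
   vertex 3.5 0.3 1.3
   vertex 0.2 3.3 3.0
  endloop
 endfacet
 facet normal -0.707 -0.385 -0.593
  outer loop
   vertex 3.0 1.7 0.7
   vertex 0.2 3.3 3.0
   vertex 1.7 4.7 0.3
  endloop
 endfacet
 facet normal 0.554 -0.153 -0.819
  outer loop
   vertex 3.0 1.7 0.7
   vertex 4.8 5.0 1.3
   vertex 3.5 0.3 1.3
  endloop
 endfacet
 facet normal 0.306 0.006 -0.952
  outer loop
   vertex 3.0 1.7 0.7
   vertex 1.7 4.7 0.3
   vertex 4.8 5.0 1.3
  endloop
 endfacet
 facet normal 0.284 0.635 0.719
  outer loop
   vertex 0.6 4.5 3.4
   vertex 4.4 2.8 3.4
   vertex 4.8 5.0 1.3
  endloop
 endfacet
 facet normal -0.876 0.387 -0.286
  outer loop
   vertex 0.6 4.5 3.4
   vertex 1.7 4.7 0.3
   vertex 0.2 3.3 3.0
  endloop
 endfacet
 facet normal -0.105 0.994 0.027
  outer loop
   vertex 0.6 4.5 3.4
   vertex 4.8 5.0 1.3
   vertex 1.7 4.7 0.3
  endloop
 endfacet
 facet normal -0.708 -0.688 -0.159
  outer loop
   vertex 2.9 0.5 3.1
   vertex 0.2 3.3 3.0
   vertex 3.5 0.3 1.3
  endloop
 endfacet
 facet normal 0.774 -0.547 0.319
  outer loop
   vertex 2.9 0.5 3.1
   vertex 3.5 0.3 1.3
   vertex 4.4 2.8 3.4
  endloop
 endfacet
 facet normal -0.267 -0.224 0.937
  outer loop
   vertex 2.9 0.5 3.1
   vertex 0.6 4.5 3.4
   vertex 0.2 3.3 3.0
  endloop
 endfacet
 facet normal -0.045 -0.100 0.994
  outer loop
   vertex 2.9 0.5 3.1
   vertex 4.4 2.8 3.4
   vertex 0.6 4.5 3.4
  endloop
 endfacet
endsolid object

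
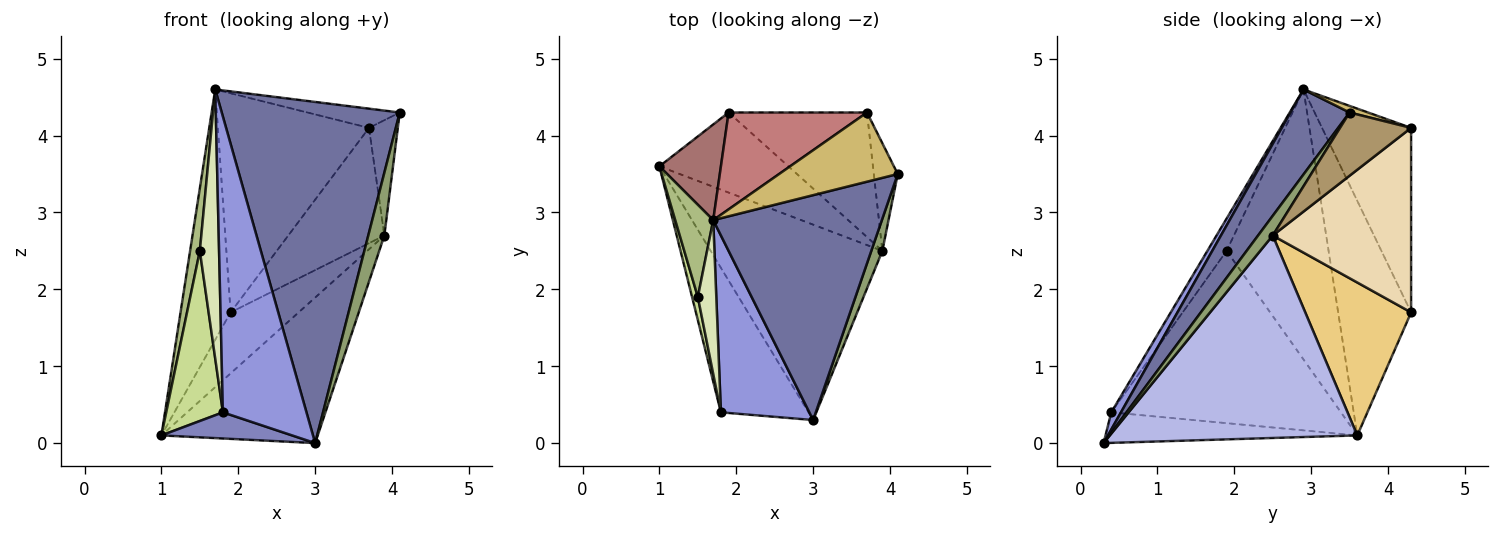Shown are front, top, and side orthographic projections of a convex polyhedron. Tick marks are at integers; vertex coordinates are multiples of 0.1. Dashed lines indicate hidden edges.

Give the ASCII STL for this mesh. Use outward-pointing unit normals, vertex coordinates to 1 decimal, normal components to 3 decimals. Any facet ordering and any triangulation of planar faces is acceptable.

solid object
 facet normal 0.267 -0.805 0.530
  outer loop
   vertex 1.7 2.9 4.6
   vertex 3.0 0.3 0.0
   vertex 4.1 3.5 4.3
  endloop
 endfacet
 facet normal -0.324 -0.168 -0.931
  outer loop
   vertex 1.8 0.4 0.4
   vertex 1.0 3.6 0.1
   vertex 3.0 0.3 0.0
  endloop
 endfacet
 facet normal 0.099 -0.854 0.511
  outer loop
   vertex 1.8 0.4 0.4
   vertex 3.0 0.3 0.0
   vertex 1.7 2.9 4.6
  endloop
 endfacet
 facet normal 0.687 0.434 -0.583
  outer loop
   vertex 3.9 2.5 2.7
   vertex 3.0 0.3 0.0
   vertex 1.0 3.6 0.1
  endloop
 endfacet
 facet normal 0.630 -0.691 0.353
  outer loop
   vertex 3.9 2.5 2.7
   vertex 4.1 3.5 4.3
   vertex 3.0 0.3 0.0
  endloop
 endfacet
 facet normal -0.986 -0.094 0.139
  outer loop
   vertex 1.5 1.9 2.5
   vertex 1.7 2.9 4.6
   vertex 1.0 3.6 0.1
  endloop
 endfacet
 facet normal -0.970 -0.240 0.032
  outer loop
   vertex 1.5 1.9 2.5
   vertex 1.0 3.6 0.1
   vertex 1.8 0.4 0.4
  endloop
 endfacet
 facet normal -0.656 -0.656 0.375
  outer loop
   vertex 1.5 1.9 2.5
   vertex 1.8 0.4 0.4
   vertex 1.7 2.9 4.6
  endloop
 endfacet
 facet normal 0.875 0.355 -0.331
  outer loop
   vertex 3.7 4.3 4.1
   vertex 4.1 3.5 4.3
   vertex 3.9 2.5 2.7
  endloop
 endfacet
 facet normal 0.053 0.267 0.962
  outer loop
   vertex 3.7 4.3 4.1
   vertex 1.7 2.9 4.6
   vertex 4.1 3.5 4.3
  endloop
 endfacet
 facet normal 0.686 0.441 -0.579
  outer loop
   vertex 1.9 4.3 1.7
   vertex 3.9 2.5 2.7
   vertex 1.0 3.6 0.1
  endloop
 endfacet
 facet normal 0.699 0.486 -0.524
  outer loop
   vertex 1.9 4.3 1.7
   vertex 3.7 4.3 4.1
   vertex 3.9 2.5 2.7
  endloop
 endfacet
 facet normal -0.806 0.553 0.211
  outer loop
   vertex 1.9 4.3 1.7
   vertex 1.0 3.6 0.1
   vertex 1.7 2.9 4.6
  endloop
 endfacet
 facet normal -0.475 0.805 0.356
  outer loop
   vertex 1.9 4.3 1.7
   vertex 1.7 2.9 4.6
   vertex 3.7 4.3 4.1
  endloop
 endfacet
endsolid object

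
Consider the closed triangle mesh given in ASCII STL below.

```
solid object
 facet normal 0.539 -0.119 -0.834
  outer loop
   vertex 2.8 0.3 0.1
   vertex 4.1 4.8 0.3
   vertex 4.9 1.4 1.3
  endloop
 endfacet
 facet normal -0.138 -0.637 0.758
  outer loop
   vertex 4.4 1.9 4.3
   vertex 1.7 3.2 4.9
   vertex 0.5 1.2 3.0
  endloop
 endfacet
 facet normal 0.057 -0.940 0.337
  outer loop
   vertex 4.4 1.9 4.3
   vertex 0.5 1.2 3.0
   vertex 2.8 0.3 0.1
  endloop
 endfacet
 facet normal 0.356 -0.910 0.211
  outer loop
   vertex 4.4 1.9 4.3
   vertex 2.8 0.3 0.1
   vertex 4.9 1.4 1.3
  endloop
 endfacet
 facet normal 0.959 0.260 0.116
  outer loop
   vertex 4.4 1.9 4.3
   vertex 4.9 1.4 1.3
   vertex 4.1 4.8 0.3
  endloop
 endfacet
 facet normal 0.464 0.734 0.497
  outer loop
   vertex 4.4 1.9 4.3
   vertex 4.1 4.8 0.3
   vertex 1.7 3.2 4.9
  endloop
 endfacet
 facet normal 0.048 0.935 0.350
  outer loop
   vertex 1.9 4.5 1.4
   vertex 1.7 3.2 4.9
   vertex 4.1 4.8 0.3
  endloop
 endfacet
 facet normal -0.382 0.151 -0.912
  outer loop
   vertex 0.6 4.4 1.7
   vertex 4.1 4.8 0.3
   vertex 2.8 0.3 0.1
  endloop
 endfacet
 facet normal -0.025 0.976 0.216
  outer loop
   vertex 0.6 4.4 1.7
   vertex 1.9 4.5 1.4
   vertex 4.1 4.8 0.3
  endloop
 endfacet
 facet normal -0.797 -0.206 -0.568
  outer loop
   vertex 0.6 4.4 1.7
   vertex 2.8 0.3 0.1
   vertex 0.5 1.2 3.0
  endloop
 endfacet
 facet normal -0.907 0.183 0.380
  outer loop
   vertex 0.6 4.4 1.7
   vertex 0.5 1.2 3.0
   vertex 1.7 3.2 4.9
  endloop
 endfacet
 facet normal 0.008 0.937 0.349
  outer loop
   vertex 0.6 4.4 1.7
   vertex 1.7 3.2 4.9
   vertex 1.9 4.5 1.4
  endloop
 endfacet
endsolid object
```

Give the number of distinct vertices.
8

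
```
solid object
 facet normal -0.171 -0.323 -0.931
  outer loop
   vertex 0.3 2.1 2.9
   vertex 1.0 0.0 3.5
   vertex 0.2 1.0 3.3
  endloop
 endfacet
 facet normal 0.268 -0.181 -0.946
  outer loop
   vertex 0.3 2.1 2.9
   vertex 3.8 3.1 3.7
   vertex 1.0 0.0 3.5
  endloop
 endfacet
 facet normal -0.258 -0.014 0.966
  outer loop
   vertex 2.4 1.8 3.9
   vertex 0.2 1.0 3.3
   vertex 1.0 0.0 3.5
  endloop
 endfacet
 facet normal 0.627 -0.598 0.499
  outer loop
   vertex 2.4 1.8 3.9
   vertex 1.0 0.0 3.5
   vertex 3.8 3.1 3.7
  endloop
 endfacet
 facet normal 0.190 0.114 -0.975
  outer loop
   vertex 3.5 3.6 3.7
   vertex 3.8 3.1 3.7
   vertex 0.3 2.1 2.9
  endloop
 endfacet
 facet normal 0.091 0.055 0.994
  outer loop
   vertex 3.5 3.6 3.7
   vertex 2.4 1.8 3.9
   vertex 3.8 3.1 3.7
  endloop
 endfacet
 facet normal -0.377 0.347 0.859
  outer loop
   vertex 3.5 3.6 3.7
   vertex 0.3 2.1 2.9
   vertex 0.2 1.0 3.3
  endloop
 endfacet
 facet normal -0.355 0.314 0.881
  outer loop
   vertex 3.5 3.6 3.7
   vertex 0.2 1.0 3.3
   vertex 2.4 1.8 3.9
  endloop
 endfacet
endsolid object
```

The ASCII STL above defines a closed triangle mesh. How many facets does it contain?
8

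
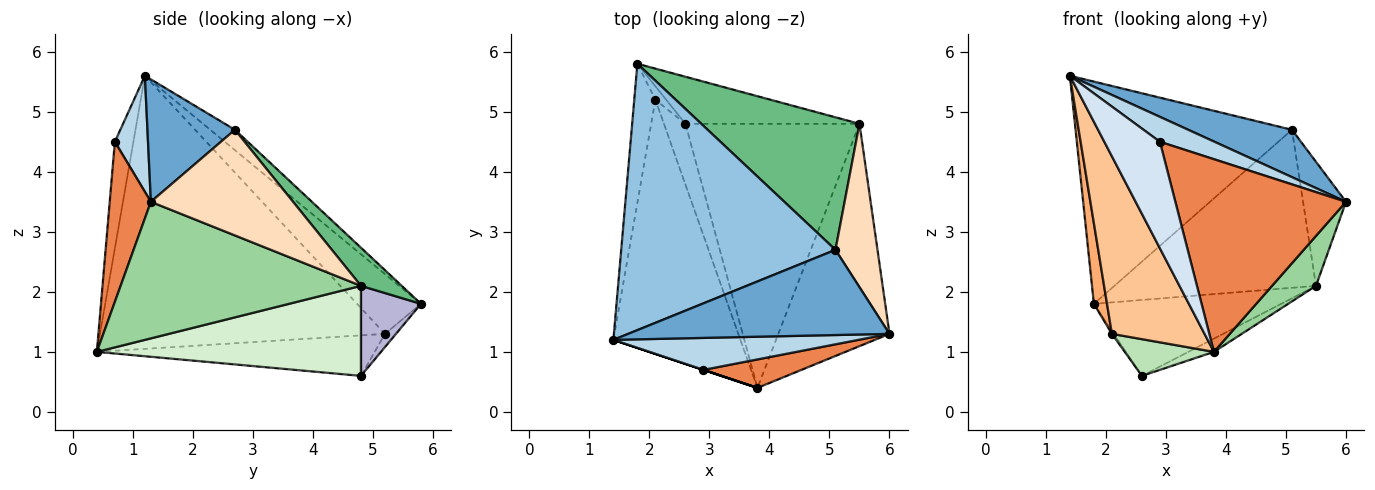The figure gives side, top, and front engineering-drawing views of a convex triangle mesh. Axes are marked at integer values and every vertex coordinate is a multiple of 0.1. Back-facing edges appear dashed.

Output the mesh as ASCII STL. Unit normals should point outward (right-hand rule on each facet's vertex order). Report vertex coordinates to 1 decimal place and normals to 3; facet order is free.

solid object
 facet normal 0.379 -0.450 0.809
  outer loop
   vertex 5.1 2.7 4.7
   vertex 1.4 1.2 5.6
   vertex 6.0 1.3 3.5
  endloop
 endfacet
 facet normal -0.073 0.639 0.766
  outer loop
   vertex 5.1 2.7 4.7
   vertex 1.8 5.8 1.8
   vertex 1.4 1.2 5.6
  endloop
 endfacet
 facet normal 0.350 -0.576 0.739
  outer loop
   vertex 2.9 0.7 4.5
   vertex 6.0 1.3 3.5
   vertex 1.4 1.2 5.6
  endloop
 endfacet
 facet normal -0.316 -0.949 0.000
  outer loop
   vertex 2.9 0.7 4.5
   vertex 1.4 1.2 5.6
   vertex 3.8 0.4 1.0
  endloop
 endfacet
 facet normal 0.232 -0.962 0.142
  outer loop
   vertex 2.9 0.7 4.5
   vertex 3.8 0.4 1.0
   vertex 6.0 1.3 3.5
  endloop
 endfacet
 facet normal -0.926 -0.190 -0.327
  outer loop
   vertex 2.1 5.2 1.3
   vertex 1.4 1.2 5.6
   vertex 1.8 5.8 1.8
  endloop
 endfacet
 facet normal -0.870 -0.283 -0.405
  outer loop
   vertex 2.1 5.2 1.3
   vertex 3.8 0.4 1.0
   vertex 1.4 1.2 5.6
  endloop
 endfacet
 facet normal 0.895 0.270 0.356
  outer loop
   vertex 5.5 4.8 2.1
   vertex 5.1 2.7 4.7
   vertex 6.0 1.3 3.5
  endloop
 endfacet
 facet normal 0.153 0.757 0.635
  outer loop
   vertex 5.5 4.8 2.1
   vertex 1.8 5.8 1.8
   vertex 5.1 2.7 4.7
  endloop
 endfacet
 facet normal 0.768 -0.140 -0.625
  outer loop
   vertex 5.5 4.8 2.1
   vertex 6.0 1.3 3.5
   vertex 3.8 0.4 1.0
  endloop
 endfacet
 facet normal -0.850 -0.273 -0.451
  outer loop
   vertex 2.6 4.8 0.6
   vertex 3.8 0.4 1.0
   vertex 2.1 5.2 1.3
  endloop
 endfacet
 facet normal 0.459 0.045 -0.887
  outer loop
   vertex 2.6 4.8 0.6
   vertex 5.5 4.8 2.1
   vertex 3.8 0.4 1.0
  endloop
 endfacet
 facet normal -0.766 0.139 -0.627
  outer loop
   vertex 2.6 4.8 0.6
   vertex 2.1 5.2 1.3
   vertex 1.8 5.8 1.8
  endloop
 endfacet
 facet normal 0.263 0.820 -0.508
  outer loop
   vertex 2.6 4.8 0.6
   vertex 1.8 5.8 1.8
   vertex 5.5 4.8 2.1
  endloop
 endfacet
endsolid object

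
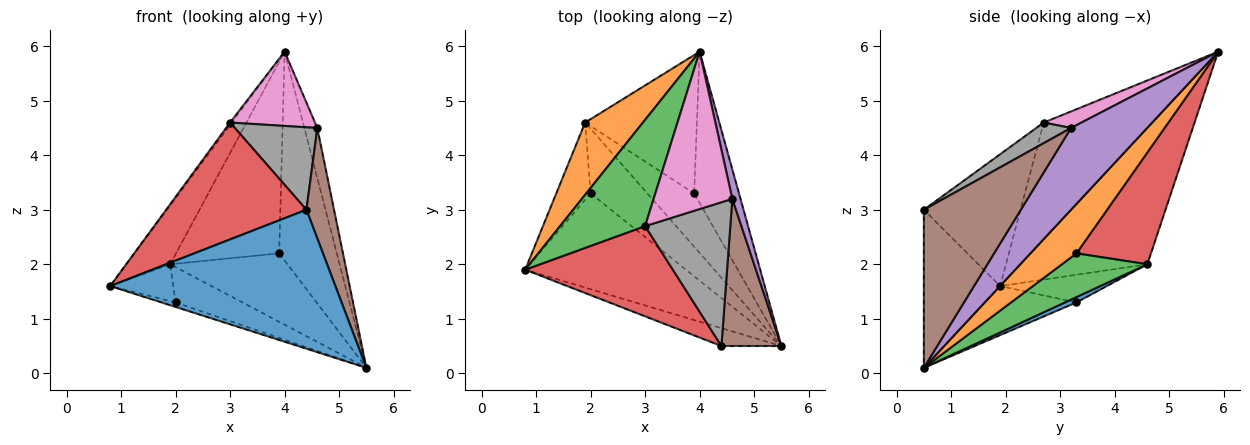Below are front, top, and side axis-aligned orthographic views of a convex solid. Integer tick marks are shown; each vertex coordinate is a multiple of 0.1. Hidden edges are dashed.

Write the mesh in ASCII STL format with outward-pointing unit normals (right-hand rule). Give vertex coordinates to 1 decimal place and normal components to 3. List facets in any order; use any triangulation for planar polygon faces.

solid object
 facet normal -0.319 -0.940 -0.121
  outer loop
   vertex 4.4 0.5 3.0
   vertex 0.8 1.9 1.6
   vertex 5.5 0.5 0.1
  endloop
 endfacet
 facet normal -0.878 0.302 0.372
  outer loop
   vertex 1.9 4.6 2.0
   vertex 0.8 1.9 1.6
   vertex 4.0 5.9 5.9
  endloop
 endfacet
 facet normal -0.808 0.013 0.589
  outer loop
   vertex 3.0 2.7 4.6
   vertex 4.0 5.9 5.9
   vertex 0.8 1.9 1.6
  endloop
 endfacet
 facet normal -0.479 -0.695 0.536
  outer loop
   vertex 3.0 2.7 4.6
   vertex 0.8 1.9 1.6
   vertex 4.4 0.5 3.0
  endloop
 endfacet
 facet normal 0.981 0.167 0.098
  outer loop
   vertex 4.6 3.2 4.5
   vertex 5.5 0.5 0.1
   vertex 4.0 5.9 5.9
  endloop
 endfacet
 facet normal 0.904 -0.257 0.343
  outer loop
   vertex 4.6 3.2 4.5
   vertex 4.4 0.5 3.0
   vertex 5.5 0.5 0.1
  endloop
 endfacet
 facet normal 0.187 -0.419 0.888
  outer loop
   vertex 4.6 3.2 4.5
   vertex 4.0 5.9 5.9
   vertex 3.0 2.7 4.6
  endloop
 endfacet
 facet normal 0.205 -0.487 0.849
  outer loop
   vertex 4.6 3.2 4.5
   vertex 3.0 2.7 4.6
   vertex 4.4 0.5 3.0
  endloop
 endfacet
 facet normal -0.292 0.045 -0.956
  outer loop
   vertex 2.0 3.3 1.3
   vertex 5.5 0.5 0.1
   vertex 0.8 1.9 1.6
  endloop
 endfacet
 facet normal -0.588 0.348 -0.730
  outer loop
   vertex 2.0 3.3 1.3
   vertex 0.8 1.9 1.6
   vertex 1.9 4.6 2.0
  endloop
 endfacet
 facet normal 0.082 0.477 -0.875
  outer loop
   vertex 2.0 3.3 1.3
   vertex 1.9 4.6 2.0
   vertex 5.5 0.5 0.1
  endloop
 endfacet
 facet normal 0.543 0.680 -0.492
  outer loop
   vertex 3.9 3.3 2.2
   vertex 4.0 5.9 5.9
   vertex 5.5 0.5 0.1
  endloop
 endfacet
 facet normal 0.498 0.684 -0.533
  outer loop
   vertex 3.9 3.3 2.2
   vertex 5.5 0.5 0.1
   vertex 1.9 4.6 2.0
  endloop
 endfacet
 facet normal 0.505 0.700 -0.505
  outer loop
   vertex 3.9 3.3 2.2
   vertex 1.9 4.6 2.0
   vertex 4.0 5.9 5.9
  endloop
 endfacet
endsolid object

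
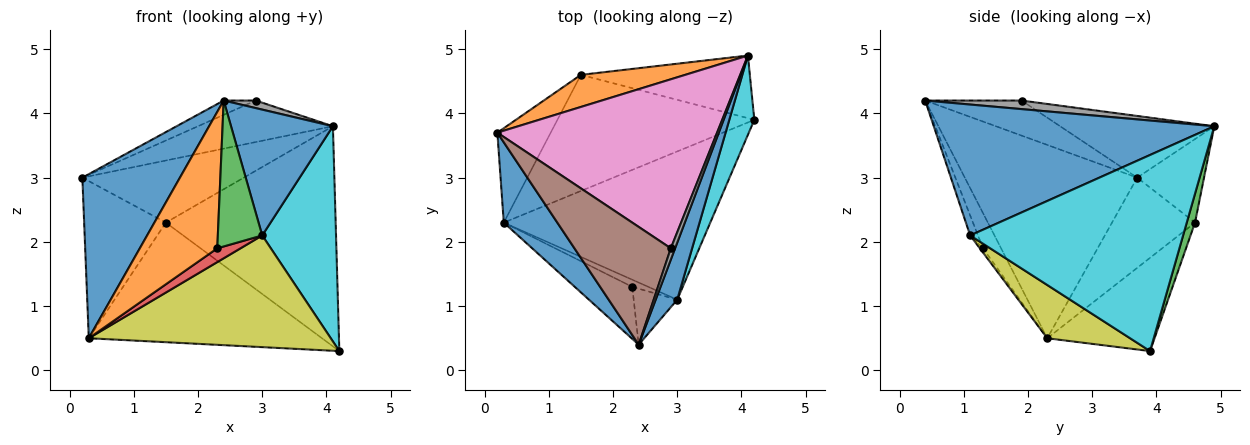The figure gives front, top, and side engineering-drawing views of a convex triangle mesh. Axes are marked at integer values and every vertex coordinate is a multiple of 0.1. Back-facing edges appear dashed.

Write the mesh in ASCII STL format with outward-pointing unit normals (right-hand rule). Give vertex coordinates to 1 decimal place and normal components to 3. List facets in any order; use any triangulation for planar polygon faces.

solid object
 facet normal -0.846 -0.479 0.234
  outer loop
   vertex 0.3 2.3 0.5
   vertex 2.4 0.4 4.2
   vertex 0.2 3.7 3.0
  endloop
 endfacet
 facet normal -0.345 0.834 0.431
  outer loop
   vertex 1.5 4.6 2.3
   vertex 0.2 3.7 3.0
   vertex 4.1 4.9 3.8
  endloop
 endfacet
 facet normal 0.047 0.961 -0.273
  outer loop
   vertex 1.5 4.6 2.3
   vertex 4.1 4.9 3.8
   vertex 4.2 3.9 0.3
  endloop
 endfacet
 facet normal -0.657 0.647 -0.388
  outer loop
   vertex 1.5 4.6 2.3
   vertex 0.3 2.3 0.5
   vertex 0.2 3.7 3.0
  endloop
 endfacet
 facet normal -0.313 0.681 -0.662
  outer loop
   vertex 1.5 4.6 2.3
   vertex 4.2 3.9 0.3
   vertex 0.3 2.3 0.5
  endloop
 endfacet
 facet normal -0.340 0.113 0.934
  outer loop
   vertex 2.9 1.9 4.2
   vertex 0.2 3.7 3.0
   vertex 2.4 0.4 4.2
  endloop
 endfacet
 facet normal -0.263 0.230 0.937
  outer loop
   vertex 2.9 1.9 4.2
   vertex 4.1 4.9 3.8
   vertex 0.2 3.7 3.0
  endloop
 endfacet
 facet normal 0.857 -0.286 0.429
  outer loop
   vertex 2.9 1.9 4.2
   vertex 2.4 0.4 4.2
   vertex 4.1 4.9 3.8
  endloop
 endfacet
 facet normal 0.202 -0.589 -0.782
  outer loop
   vertex 3.0 1.1 2.1
   vertex 0.3 2.3 0.5
   vertex 4.2 3.9 0.3
  endloop
 endfacet
 facet normal 0.938 -0.325 0.120
  outer loop
   vertex 3.0 1.1 2.1
   vertex 4.2 3.9 0.3
   vertex 4.1 4.9 3.8
  endloop
 endfacet
 facet normal 0.929 -0.337 0.153
  outer loop
   vertex 3.0 1.1 2.1
   vertex 4.1 4.9 3.8
   vertex 2.4 0.4 4.2
  endloop
 endfacet
 facet normal -0.213 -0.913 -0.348
  outer loop
   vertex 2.3 1.3 1.9
   vertex 2.4 0.4 4.2
   vertex 0.3 2.3 0.5
  endloop
 endfacet
 facet normal -0.162 -0.921 -0.353
  outer loop
   vertex 2.3 1.3 1.9
   vertex 3.0 1.1 2.1
   vertex 2.4 0.4 4.2
  endloop
 endfacet
 facet normal -0.122 -0.882 -0.456
  outer loop
   vertex 2.3 1.3 1.9
   vertex 0.3 2.3 0.5
   vertex 3.0 1.1 2.1
  endloop
 endfacet
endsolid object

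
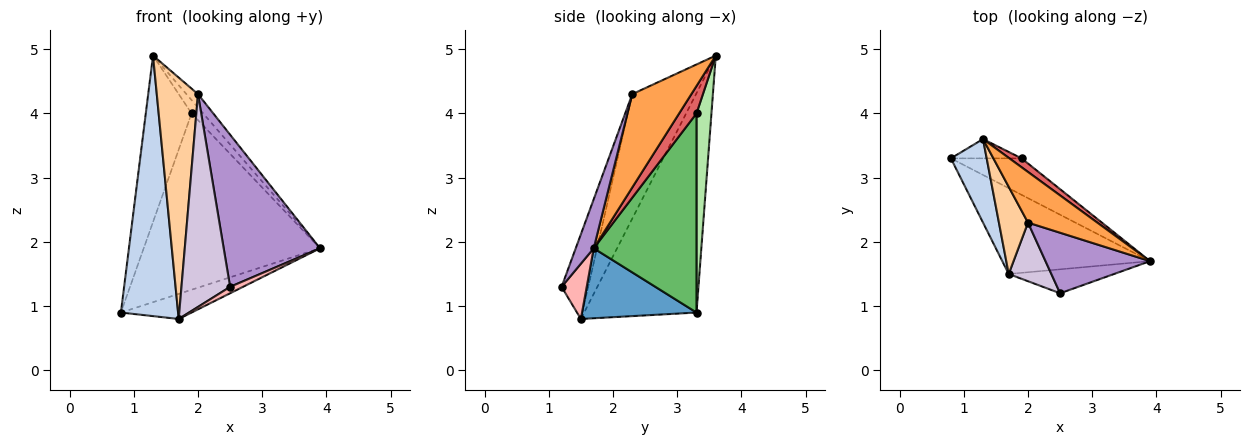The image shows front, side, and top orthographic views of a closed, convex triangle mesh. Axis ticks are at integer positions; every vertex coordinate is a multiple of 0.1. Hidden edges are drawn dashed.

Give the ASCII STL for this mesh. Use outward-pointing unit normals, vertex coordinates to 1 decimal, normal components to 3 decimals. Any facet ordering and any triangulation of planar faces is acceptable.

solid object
 facet normal 0.414 0.255 -0.874
  outer loop
   vertex 1.7 1.5 0.8
   vertex 0.8 3.3 0.9
   vertex 3.9 1.7 1.9
  endloop
 endfacet
 facet normal -0.882 -0.449 0.144
  outer loop
   vertex 1.3 3.6 4.9
   vertex 0.8 3.3 0.9
   vertex 1.7 1.5 0.8
  endloop
 endfacet
 facet normal 0.793 0.155 0.589
  outer loop
   vertex 2.0 2.3 4.3
   vertex 3.9 1.7 1.9
   vertex 1.3 3.6 4.9
  endloop
 endfacet
 facet normal -0.824 -0.533 0.192
  outer loop
   vertex 2.0 2.3 4.3
   vertex 1.3 3.6 4.9
   vertex 1.7 1.5 0.8
  endloop
 endfacet
 facet normal 0.496 0.850 -0.176
  outer loop
   vertex 1.9 3.3 4.0
   vertex 3.9 1.7 1.9
   vertex 0.8 3.3 0.9
  endloop
 endfacet
 facet normal 0.308 0.945 -0.109
  outer loop
   vertex 1.9 3.3 4.0
   vertex 0.8 3.3 0.9
   vertex 1.3 3.6 4.9
  endloop
 endfacet
 facet normal 0.780 0.520 0.347
  outer loop
   vertex 1.9 3.3 4.0
   vertex 1.3 3.6 4.9
   vertex 3.9 1.7 1.9
  endloop
 endfacet
 facet normal 0.452 -0.231 -0.862
  outer loop
   vertex 2.5 1.2 1.3
   vertex 1.7 1.5 0.8
   vertex 3.9 1.7 1.9
  endloop
 endfacet
 facet normal 0.171 -0.916 0.364
  outer loop
   vertex 2.5 1.2 1.3
   vertex 3.9 1.7 1.9
   vertex 2.0 2.3 4.3
  endloop
 endfacet
 facet normal -0.467 -0.853 0.235
  outer loop
   vertex 2.5 1.2 1.3
   vertex 2.0 2.3 4.3
   vertex 1.7 1.5 0.8
  endloop
 endfacet
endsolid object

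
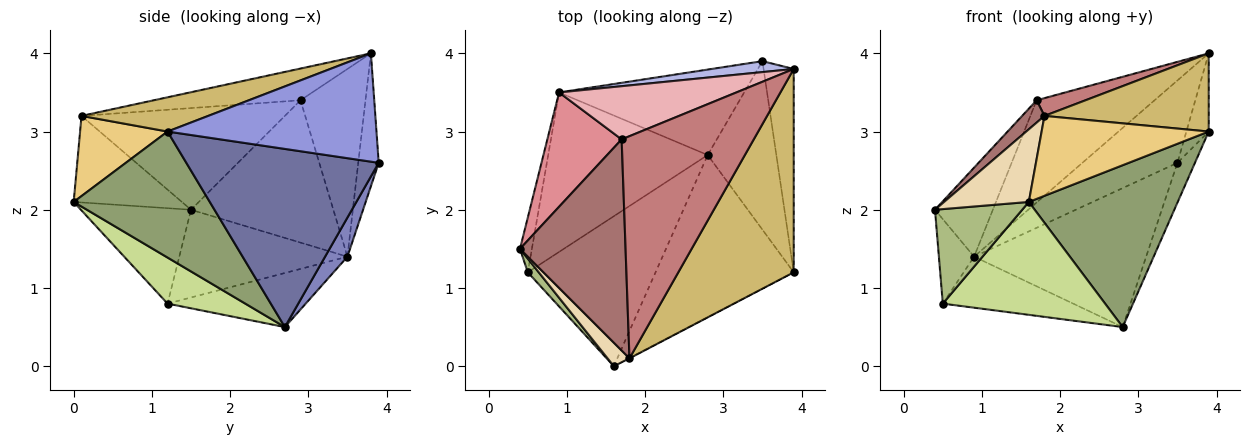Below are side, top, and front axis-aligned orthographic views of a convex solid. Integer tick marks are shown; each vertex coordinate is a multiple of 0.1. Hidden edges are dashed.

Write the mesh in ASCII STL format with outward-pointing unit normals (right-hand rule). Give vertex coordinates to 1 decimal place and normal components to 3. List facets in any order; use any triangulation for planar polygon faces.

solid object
 facet normal 0.930 0.085 -0.358
  outer loop
   vertex 2.8 2.7 0.5
   vertex 3.5 3.9 2.6
   vertex 3.9 1.2 3.0
  endloop
 endfacet
 facet normal 0.110 0.847 -0.521
  outer loop
   vertex 0.9 3.5 1.4
   vertex 3.5 3.9 2.6
   vertex 2.8 2.7 0.5
  endloop
 endfacet
 facet normal 0.958 0.102 -0.266
  outer loop
   vertex 3.9 3.8 4.0
   vertex 3.9 1.2 3.0
   vertex 3.5 3.9 2.6
  endloop
 endfacet
 facet normal -0.209 0.969 0.129
  outer loop
   vertex 3.9 3.8 4.0
   vertex 3.5 3.9 2.6
   vertex 0.9 3.5 1.4
  endloop
 endfacet
 facet normal 0.542 -0.593 -0.595
  outer loop
   vertex 1.6 0.0 2.1
   vertex 2.8 2.7 0.5
   vertex 3.9 1.2 3.0
  endloop
 endfacet
 facet normal -0.781 -0.619 0.090
  outer loop
   vertex 0.5 1.2 0.8
   vertex 1.6 0.0 2.1
   vertex 0.4 1.5 2.0
  endloop
 endfacet
 facet normal 0.277 -0.578 -0.768
  outer loop
   vertex 0.5 1.2 0.8
   vertex 2.8 2.7 0.5
   vertex 1.6 0.0 2.1
  endloop
 endfacet
 facet normal -0.970 0.203 -0.132
  outer loop
   vertex 0.5 1.2 0.8
   vertex 0.4 1.5 2.0
   vertex 0.9 3.5 1.4
  endloop
 endfacet
 facet normal -0.307 0.290 -0.906
  outer loop
   vertex 0.5 1.2 0.8
   vertex 0.9 3.5 1.4
   vertex 2.8 2.7 0.5
  endloop
 endfacet
 facet normal 0.267 -0.346 0.899
  outer loop
   vertex 1.8 0.1 3.2
   vertex 3.9 1.2 3.0
   vertex 3.9 3.8 4.0
  endloop
 endfacet
 facet normal 0.464 -0.886 -0.004
  outer loop
   vertex 1.8 0.1 3.2
   vertex 1.6 0.0 2.1
   vertex 3.9 1.2 3.0
  endloop
 endfacet
 facet normal -0.772 -0.605 0.195
  outer loop
   vertex 1.8 0.1 3.2
   vertex 0.4 1.5 2.0
   vertex 1.6 0.0 2.1
  endloop
 endfacet
 facet normal -0.692 -0.076 0.718
  outer loop
   vertex 1.7 2.9 3.4
   vertex 0.4 1.5 2.0
   vertex 1.8 0.1 3.2
  endloop
 endfacet
 facet normal -0.233 -0.078 0.969
  outer loop
   vertex 1.7 2.9 3.4
   vertex 1.8 0.1 3.2
   vertex 3.9 3.8 4.0
  endloop
 endfacet
 facet normal -0.834 0.339 0.435
  outer loop
   vertex 1.7 2.9 3.4
   vertex 0.9 3.5 1.4
   vertex 0.4 1.5 2.0
  endloop
 endfacet
 facet normal -0.439 0.797 0.415
  outer loop
   vertex 1.7 2.9 3.4
   vertex 3.9 3.8 4.0
   vertex 0.9 3.5 1.4
  endloop
 endfacet
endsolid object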